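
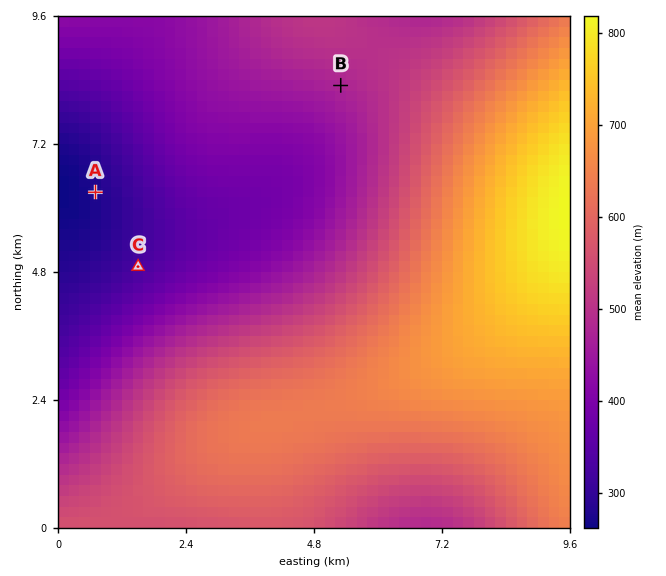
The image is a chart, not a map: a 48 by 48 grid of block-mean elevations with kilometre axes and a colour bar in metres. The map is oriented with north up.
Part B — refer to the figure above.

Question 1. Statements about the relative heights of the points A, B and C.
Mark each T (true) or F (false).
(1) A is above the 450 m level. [F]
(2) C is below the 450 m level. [T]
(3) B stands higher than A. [T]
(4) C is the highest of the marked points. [F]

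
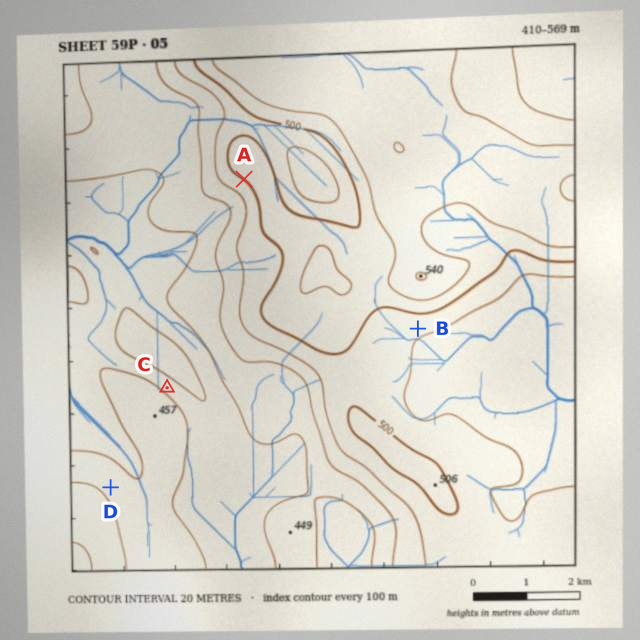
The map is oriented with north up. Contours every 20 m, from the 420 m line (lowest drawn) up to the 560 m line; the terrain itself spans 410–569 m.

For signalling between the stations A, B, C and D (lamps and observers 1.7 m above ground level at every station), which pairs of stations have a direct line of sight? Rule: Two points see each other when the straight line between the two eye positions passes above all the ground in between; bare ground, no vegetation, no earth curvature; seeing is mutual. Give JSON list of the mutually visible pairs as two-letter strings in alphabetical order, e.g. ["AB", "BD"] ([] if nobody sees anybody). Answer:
["AC", "AD"]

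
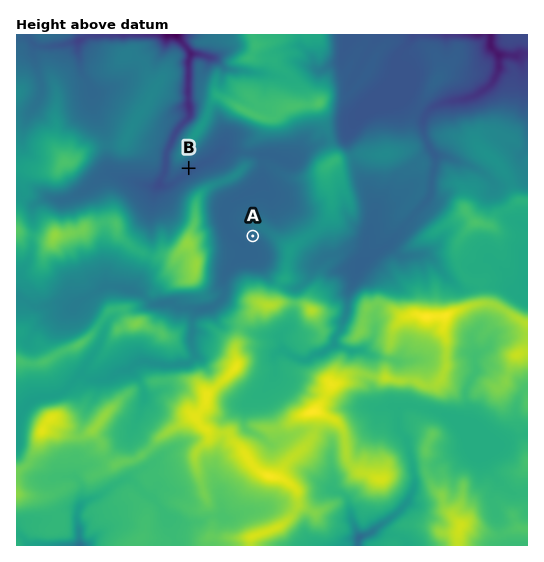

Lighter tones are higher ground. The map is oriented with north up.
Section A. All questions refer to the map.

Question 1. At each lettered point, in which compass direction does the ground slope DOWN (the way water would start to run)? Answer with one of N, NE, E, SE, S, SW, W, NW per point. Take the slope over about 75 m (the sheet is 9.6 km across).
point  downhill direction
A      SW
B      SE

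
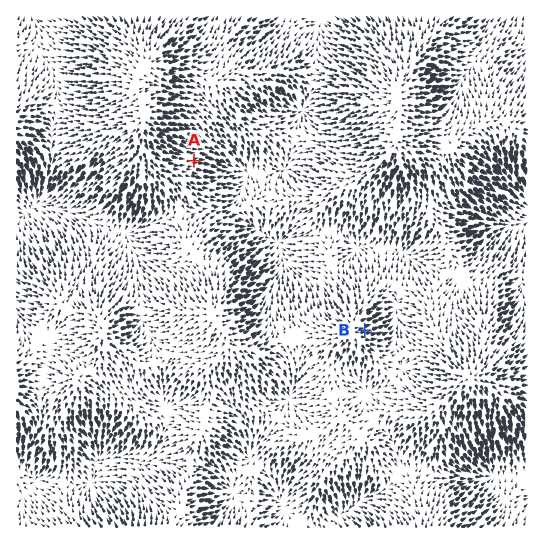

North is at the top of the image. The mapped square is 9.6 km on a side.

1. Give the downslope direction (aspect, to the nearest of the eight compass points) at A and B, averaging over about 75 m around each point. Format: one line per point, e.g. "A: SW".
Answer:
A: E
B: E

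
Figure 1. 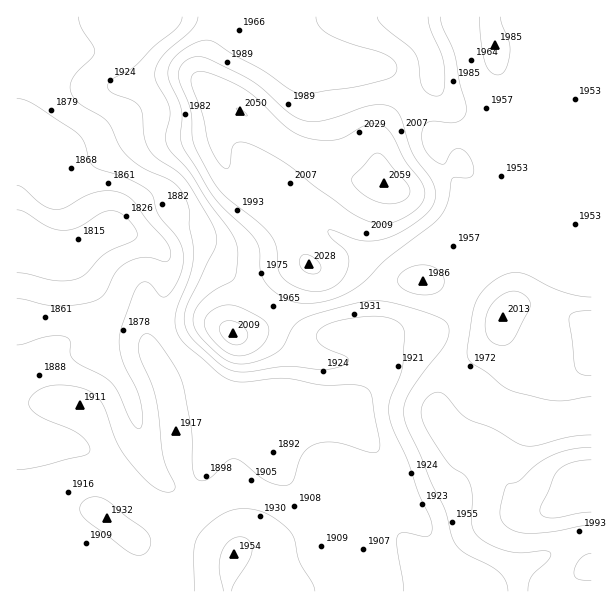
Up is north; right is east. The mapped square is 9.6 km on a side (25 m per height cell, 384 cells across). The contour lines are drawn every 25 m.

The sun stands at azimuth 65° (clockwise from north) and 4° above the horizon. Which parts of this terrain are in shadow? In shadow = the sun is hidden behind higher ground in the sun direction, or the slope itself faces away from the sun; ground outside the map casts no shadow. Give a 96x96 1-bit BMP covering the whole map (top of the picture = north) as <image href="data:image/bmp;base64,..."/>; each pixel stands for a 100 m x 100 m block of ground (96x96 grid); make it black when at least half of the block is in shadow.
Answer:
<image width="96" height="96" href="data:image/bmp;base64,Qk2+BAAAAAAAAD4AAAAoAAAAYAAAAGAAAAABAAEAAAAAAIAEAAATCwAAEwsAAAIAAAAAAAAA////AAAAAAAAAAAAAAAAAAAA8AAAAAAAAAAAAMAB4AAAAAAAAAAAAMAD4AAAAAAAAAAAAYAHwAAAAAAAAAAAAAAfAAAAAAAAAAAAAAB+AAAAAAAAAAAAAAH4AAAAAAAAAAAAAAPwAAAAAAAAAAAAAAfgAAAAAAAAAAAAAA/AAAAAAAAAAAAAAA/AAAAAAAAAAAAAAB/AAAAAAAAAAAAAAB+AAAAAAAAAAAAAAD+AAAAAAAAAAAAAAH8AAAAAAAAAAAAAAP8AAAAAAAAAAAAAAf4AAAAAAAAAAAAAAf4AAAAAAAAAAAAAA/4AAAAAAAAAAAAAA/wAAAAAAAAAAAAAB/wAAAAAAAAAAAAAD/wAAAAAAAGAAAAAH/wAAAAAAAOAAAAAP/gAAAAAAAeAAAAAf/gAAAAAAAeAAAAAf/gAAAAAAAeAAAAAf/AAAAAAAA+AAAAAf/AAAAAAAA+AAAAAf/AAAAAAAA+AAAAAP+AAAAAAAB+AAAAAP+AAAAAAAB+AAAAAP8AAAAAAAB8AAAAAGAAAAAAAAD8AAAAAAAAAAAAAAD8HgAGAAAAAAAAAAH4/+AOAAAAAAAAAAH///AAAAAAAAAAAAH///AAAAAAAAAAAAP///AAAAAAAAAAAAPv/+AAAAAAAAAAAAHP/+AAAAAAAAAAAADP/8AAAAAD4AAAAAAH/4AAAAAD8AAAAAAH/wAAAAAD8AAAAAAH/gAAAAAB+AAAAAAH/AAAAAAA+AAAAAAD+AAAAAAAcAAAAAAD8AAAAA8AMAAAAAAD8ABAAAcAAAAAAAAD8Af8AAAAAAAAAAAD8A/8AAAAAAAAAAAD+A/8AAAAAAAAAAAD+B/4AAAAAAAAAAAH+B/wAAAAAAAAAPh/+D/gAAAAAAAAA//////gAAAAAAAAB//////gAAAAAAAAD//////gAAAAAAAAD//////AAAAAAAAAB//////AAAAAAAAA5/////+AAAAAAAAD4/////8AAAAAAAAD4/////4AAAAAAAAD4f////wAPAAAAAAD4f////AA+AAAAAABwP///+AD+AAAAAAAgP///8AH4AAAAAAAAP///4AfwAAAAAAAAH///4A/gAAAAAAAAH///wB/AAAAAAAAAP///wD8AAAAAAAAAf///gHwAAAAAAAAAf///gPgAAAAAAAAA////gOAAAAAAAAAA////AcAAAAAAAAAAf///AQAAAAAAAAAAf///AAAAAAAAAAAAH///AAAAAAAAAAAAD///AAAAAAAAAAAAB///AAAAAAAAAAAAAf//AAAAAAAAAAAAAP//AAAAAAAAAAAAAH//AAAAAAAAAAAAAD/+AAAAAAAAAAAAAB/8AAAAAAAAAAAAAA/4AAAAAHAAAAAAAAf4AAAAAPAAAAAAAAPwAAAAAPAAAAAAAADgAAAAAfAAAAAAAAAAAAAAA+AAAAAAAAAAAAAAA+AAAAAAAAAAAAAAB8AAAAAAAAAAAAAAA4AAAAAAAAAAAAAAAAAAAAAAAAAQAAAAAAAAAAAAAAAcAAAAAAAAAAA="/>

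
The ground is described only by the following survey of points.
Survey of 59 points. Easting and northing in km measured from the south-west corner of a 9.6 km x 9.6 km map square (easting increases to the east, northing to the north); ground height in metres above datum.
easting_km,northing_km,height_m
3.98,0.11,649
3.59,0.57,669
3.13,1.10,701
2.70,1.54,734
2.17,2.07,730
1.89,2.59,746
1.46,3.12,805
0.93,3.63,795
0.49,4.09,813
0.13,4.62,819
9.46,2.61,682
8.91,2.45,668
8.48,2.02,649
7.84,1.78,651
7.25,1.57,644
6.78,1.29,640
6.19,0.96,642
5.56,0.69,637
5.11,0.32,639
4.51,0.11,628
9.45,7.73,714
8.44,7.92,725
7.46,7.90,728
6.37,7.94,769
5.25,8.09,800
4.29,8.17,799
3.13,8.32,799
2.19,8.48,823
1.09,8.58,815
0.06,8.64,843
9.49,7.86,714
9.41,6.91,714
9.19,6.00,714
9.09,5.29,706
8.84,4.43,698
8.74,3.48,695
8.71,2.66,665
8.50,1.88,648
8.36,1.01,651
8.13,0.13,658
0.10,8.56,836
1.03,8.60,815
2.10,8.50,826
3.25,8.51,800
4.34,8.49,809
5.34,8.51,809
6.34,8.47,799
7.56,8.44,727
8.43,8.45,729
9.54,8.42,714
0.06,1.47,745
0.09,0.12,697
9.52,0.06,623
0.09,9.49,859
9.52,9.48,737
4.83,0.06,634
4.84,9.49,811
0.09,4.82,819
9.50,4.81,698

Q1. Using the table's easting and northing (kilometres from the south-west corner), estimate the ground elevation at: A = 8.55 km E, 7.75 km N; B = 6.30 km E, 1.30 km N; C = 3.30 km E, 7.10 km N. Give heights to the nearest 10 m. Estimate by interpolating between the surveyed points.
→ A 720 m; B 640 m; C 790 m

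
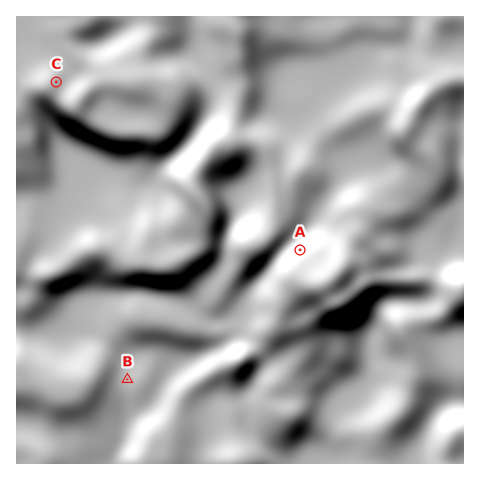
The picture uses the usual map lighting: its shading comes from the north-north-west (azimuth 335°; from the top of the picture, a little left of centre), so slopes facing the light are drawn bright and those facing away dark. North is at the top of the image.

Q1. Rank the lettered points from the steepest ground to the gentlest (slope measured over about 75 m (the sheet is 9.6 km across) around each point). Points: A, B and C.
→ A C B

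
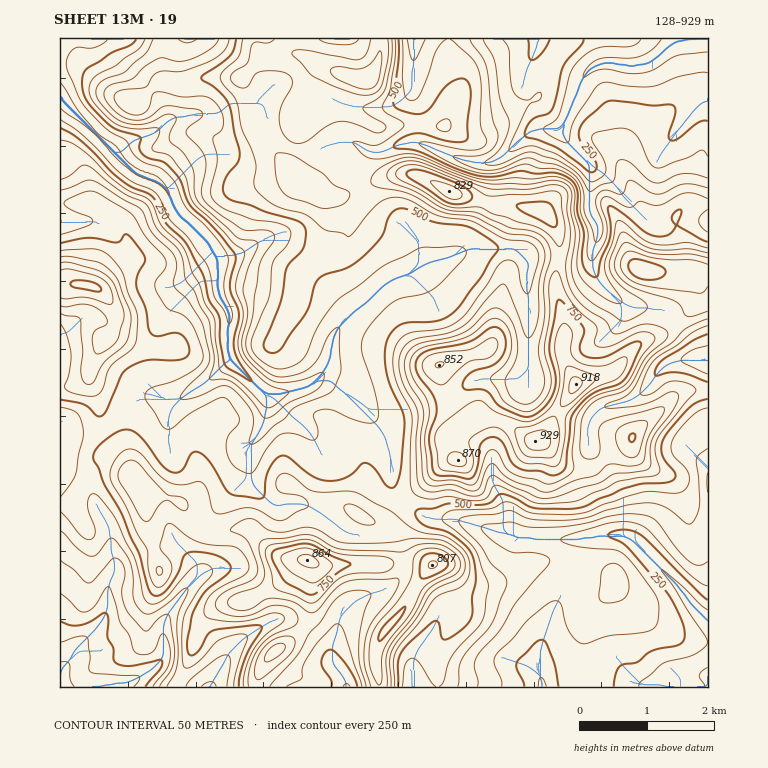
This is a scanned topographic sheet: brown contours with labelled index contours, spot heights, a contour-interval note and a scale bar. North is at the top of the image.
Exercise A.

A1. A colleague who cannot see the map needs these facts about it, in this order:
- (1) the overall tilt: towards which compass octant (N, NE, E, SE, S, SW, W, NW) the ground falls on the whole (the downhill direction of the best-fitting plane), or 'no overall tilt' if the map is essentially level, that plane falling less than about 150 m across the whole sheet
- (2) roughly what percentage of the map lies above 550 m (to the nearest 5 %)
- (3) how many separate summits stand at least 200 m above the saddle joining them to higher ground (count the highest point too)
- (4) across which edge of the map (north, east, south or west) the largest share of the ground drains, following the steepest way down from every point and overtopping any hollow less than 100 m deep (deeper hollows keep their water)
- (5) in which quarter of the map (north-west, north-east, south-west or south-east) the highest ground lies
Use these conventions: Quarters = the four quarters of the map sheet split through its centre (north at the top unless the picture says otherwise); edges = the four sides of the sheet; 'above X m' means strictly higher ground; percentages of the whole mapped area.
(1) No overall tilt - high and low ground are spread across the sheet.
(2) Ground above 550 m makes up about 35 % of the sheet.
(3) There are 3 summits with 200 m or more of prominence.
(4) The largest share of the runoff leaves by the western edge.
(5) The highest ground is in the south-east quarter.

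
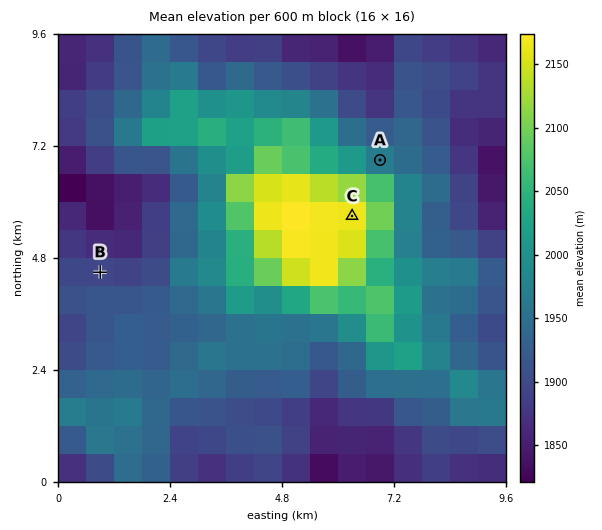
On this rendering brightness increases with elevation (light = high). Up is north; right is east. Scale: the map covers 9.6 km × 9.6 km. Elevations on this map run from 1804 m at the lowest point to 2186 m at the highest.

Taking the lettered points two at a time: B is lower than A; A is lower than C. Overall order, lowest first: B A C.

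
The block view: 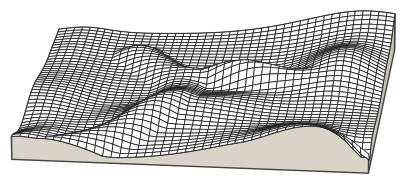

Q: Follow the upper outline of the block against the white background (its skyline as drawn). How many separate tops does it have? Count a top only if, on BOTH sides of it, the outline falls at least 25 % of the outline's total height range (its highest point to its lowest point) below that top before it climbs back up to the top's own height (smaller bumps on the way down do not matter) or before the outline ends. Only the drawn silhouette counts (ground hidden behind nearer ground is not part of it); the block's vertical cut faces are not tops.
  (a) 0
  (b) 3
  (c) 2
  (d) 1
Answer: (a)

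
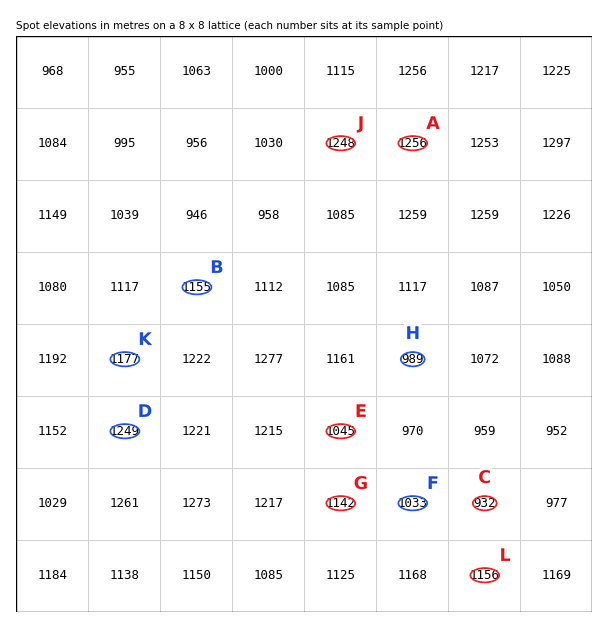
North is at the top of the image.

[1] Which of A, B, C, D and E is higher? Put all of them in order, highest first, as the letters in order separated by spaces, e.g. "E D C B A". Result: A D B E C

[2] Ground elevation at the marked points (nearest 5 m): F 1035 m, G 1140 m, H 990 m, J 1250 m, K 1175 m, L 1155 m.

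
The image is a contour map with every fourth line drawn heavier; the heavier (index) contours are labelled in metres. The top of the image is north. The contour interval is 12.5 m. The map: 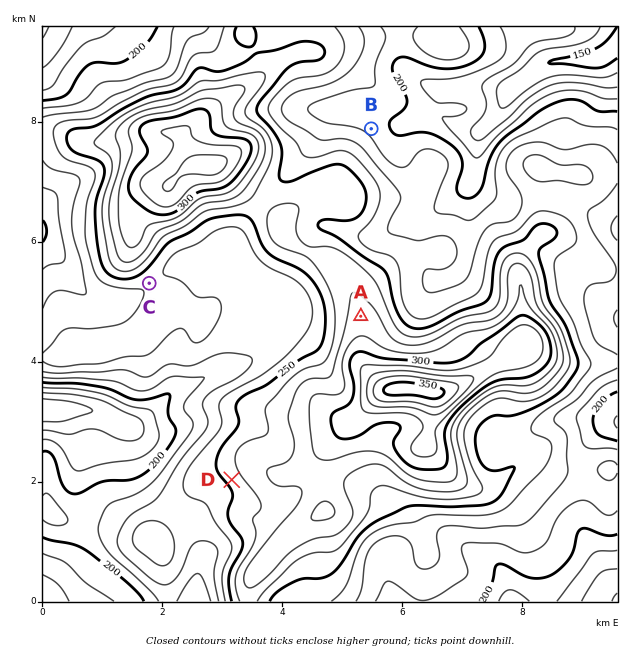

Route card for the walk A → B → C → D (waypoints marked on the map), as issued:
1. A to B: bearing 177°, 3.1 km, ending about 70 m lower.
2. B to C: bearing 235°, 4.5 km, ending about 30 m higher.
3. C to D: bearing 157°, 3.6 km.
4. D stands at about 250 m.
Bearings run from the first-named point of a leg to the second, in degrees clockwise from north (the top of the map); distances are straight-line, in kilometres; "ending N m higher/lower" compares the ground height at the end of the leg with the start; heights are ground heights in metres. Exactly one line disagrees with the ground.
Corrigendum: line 1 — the bearing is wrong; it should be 003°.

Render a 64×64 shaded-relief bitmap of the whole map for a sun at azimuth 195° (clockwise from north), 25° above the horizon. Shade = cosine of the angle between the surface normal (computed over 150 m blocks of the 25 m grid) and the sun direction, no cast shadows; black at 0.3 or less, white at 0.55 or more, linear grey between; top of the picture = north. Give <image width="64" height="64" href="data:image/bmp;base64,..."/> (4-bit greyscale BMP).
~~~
<image width="64" height="64" href="data:image/bmp;base64,Qk12CAAAAAAAAHYAAAAoAAAAQAAAAEAAAAABAAQAAAAAAAAIAAATCwAAEwsAABAAAAAAAAAAAAAAABEREQAiIiIAMzMzAERERABVVVUAZmZmAHd3dwCIiIgAmZmZAKqqqgC7u7sAzMzMAN3d3QDu7u4A////AJmZmZmZqqmYiZqqmZmZmYmYiHiJmZiIiIiJmZmIiIiImZmZmZqrqpiJmpmZmZmYiIiHeImZmIiIiImZmYiIiIiZmZmZq7uqmImZiImamZiIiHd3iZmYiIh3iZmZmIiIiZmZmZq7u6mYiIh3d5mZmYmId3eIiIiId3eJmZmYiIiZmZmZqru6mIiIh3ZmeJmZmZiHeIiIiHd3d4mpmIiIiZmqqZmqqpmId4mId2ZniaqqmYiIiIiHd3eJmpmYiIiJqqqqmZmYiId3iZmZh2Z5mqqpmZmZmId3iZqqmYiHd4mqqqmYiHd3dmeJmqqYdmeJqpmaqqqph4maqqmZiId4maqZiIh3dmZWZ4iZqZh2ZniZmZmru6mZmruqqZiIiIiZmYh3d3d2VVZ4iJmYh3d2Z4iHeJqqqaq7u7qpmIiIiZmZdmZnd2ZVZ3iIiId3iHd3d3ZniJmqvMzLu6mYiIiZmZlmVWZmZlZniImIiIiZiHdmZmd4iazNzMupmYiIiJmZmGZVZmZVVWd4iJiJmZmYh3Zmd4iavMzLqYd4iIiIiZmYZmZmVVVVZneIiZmZmIiIh3eIiavMu7qGVmeIiIiIiIhmZmZVVVVmZ3eImZiHd4iIiJmavMu6mGVVZ4iIiHd4h2ZmZmZmZmZmZ3iIh3ZniJmZmau7u6qGVFZmd4iHdmZmVVZ3ZmZmZmZmZ3d2ZmeIiZmqqrqZmHVFZ3dmd3d2VUREVndmVVZ3ZmZmZmZmeIiImaqZmHd3ZFZ3d3ZmZ3ZVQzNWZmVVZ4h3ZmZmZneIiIiZmZiHd3dmZ3iId2ZWZmVENEVVVWeImZiHd3d3eIiIiIiJmZiIiIiIiIiId2ZmZmZVVmZnmrqZmZmIiIiIiIiId3mru7u7qqqZiJmZh3d3d4iIiavMy6iIiIiIiHd3iHdmeb3d3dy7y7qZq7uqmZiIzMzMzdzLqYd3dmZmZnd3ZVZ5vN3cuqrMzLvMy7upmZnu7u7dy7upiHZlVFVWZnZVV4mYiZh2Z5vN3dzLuqmZqv/+7dy6qqqql2VVRFVWVVV4mGUzMiESV6vd3LuqmZqq3d3dy7qpmquph3ZlVVVURXmYUhAAABE0aKu7uqmYiZqqu7u7qqmZqqqpmIdmVVRWeIZCEQASM0RWiZmZmHZ3eHiJmZmZmZmZmaqZiHdmVVZ3ZUMyIjRVZmZ4iYh1VVZmd3d3d4iIiIiImZiIh3ZmZ3dlVUMzNFZmZmd4dlNEVmV3ZmZWZ3iIiIiIiIiHd3d4h2ZlVDMzRVVUVWZUIkVmZndmZVVmd4iIiIiId3d3d3iHdmZUMzMzMzM0RDESRWZmd2ZmZmZ3iIiHd3d3d3d3iIh2ZVRERDMyM0RDIRNGZ3d3dmZnd3d4iHd3d3d3d4iJmHdlVFVVVDM0VlUyJFZ3iHdmZ4iIh3d3d3d3d3eIiZmYdmVVZmZlRFZ3dkRFZ3iIdmZ4mqqYd3d3d3d3eIiZqph2ZVZnd3ZmZ4iHVVZ3iIhmZomry6l2Znd3d3iImaqqmHZVZnd3d3d4iIZVZneIiGZniavMuod3d3d3eJmquqmHZVVWd3iHd3iIZUVneIiHZniZqru6mHd3d3eJqru6mHZERFZneIh3iHZURXeIiHdniZmaqqqZiIh3d4mruph2VDNEVmd4h3d3dURXiIiHZneJmZmpmZmpmId4maqph2VERFVWZ3d3d3dkRXiZiHZVeJmZmpmImrupiImaqYd2VVVndmZndmZmdlRFeIh3ZVaJmIiamHiszKqZqqqYh3ZmeImId3ZmZmZmVVVmZmZmZ5mIiJmIib3cuqu7qYd3eIiZmYiHd2ZlZmZVZlVFVmeImIiImIiavMu7vMuph2Z4mZmYiIiHd2ZWZmZ3ZVVniIiYh3iIiau6qrzdy6h2ZmeIiHd3d3iHdlZmd4h3d3iZmJmHd3eJqpmZrN3LmHZmZ3d3ZmZmd3d3ZmeImYiImZmImZiHd3iId3iszLqZh2ZmZmZlVVZnd4d3d4mZmZmZiIiZqpmId2ZmeJqqqpmHdmVVZlVEVWd3eHd4iZmYiId3d5mru6mHZmZniIeJmYh2ZVVVVERWZ3d3dneIiHdmZmZnmau7uod3d2ZlVVd4d3ZmVURERVZ3ZmVVZmZmZVVVZmaZqpmZmIiIdlVDNFZVZmZVRERVZmZlVEVVVVVEVVVWZoiHdniJmZiHZUQyIzRFVVVERVZmZVREVWVEREVWZlVWd2VEVWd3ZmZmZUIRI0RFVVVVZndlVVZ3dkNEVWZmVVVUMzNEREMzNFZmVDM0RVVmZmZniHZmd4mHVERVZmZVVTMjNEQyIREjRFZnZlZmZ3d3d4iIh3d3iIdlRVVVZVVVMzRVVUMiIiIzRWiIiIiImYiIiIh3d3dmZmZURERERERFVmZlQzIiIzM0V4iZmaqqmZmIdmZnd2Zmd2VEQzMzRGZ3dmVEQyI0RDM0V4maqqqpmIdmZniIiIiJhlQzIiM0Z3d2ZVVURFVVQzRFaJmqqqmYd2Z4mquqqqqoZUMyM0VmZmZVZmZWZ2VFVVVmiZmZmYh3d5q7u7uqqqmHZVVVVWZmZmZmZmd3ZVZ3dmZ3iIiIiIiJmru6qZmJmZmZmIh2d2ZmZnd3d4dlZ4iHZmZ3d3d3eImaqZiHd3eIqru6qYd3d2Znd3d3h2ZniIdmZmZmZmd3eIiId2Zmd3iaqqqpmHd3Zmd3d3eHZmeIh2ZmZmZmZmd3eHdmZmZneImZmZmY"/>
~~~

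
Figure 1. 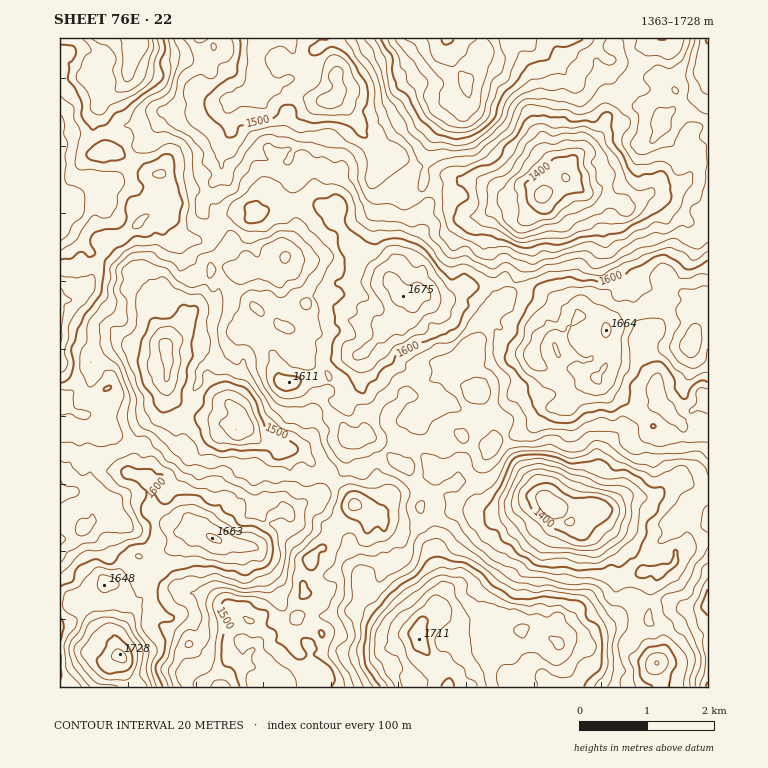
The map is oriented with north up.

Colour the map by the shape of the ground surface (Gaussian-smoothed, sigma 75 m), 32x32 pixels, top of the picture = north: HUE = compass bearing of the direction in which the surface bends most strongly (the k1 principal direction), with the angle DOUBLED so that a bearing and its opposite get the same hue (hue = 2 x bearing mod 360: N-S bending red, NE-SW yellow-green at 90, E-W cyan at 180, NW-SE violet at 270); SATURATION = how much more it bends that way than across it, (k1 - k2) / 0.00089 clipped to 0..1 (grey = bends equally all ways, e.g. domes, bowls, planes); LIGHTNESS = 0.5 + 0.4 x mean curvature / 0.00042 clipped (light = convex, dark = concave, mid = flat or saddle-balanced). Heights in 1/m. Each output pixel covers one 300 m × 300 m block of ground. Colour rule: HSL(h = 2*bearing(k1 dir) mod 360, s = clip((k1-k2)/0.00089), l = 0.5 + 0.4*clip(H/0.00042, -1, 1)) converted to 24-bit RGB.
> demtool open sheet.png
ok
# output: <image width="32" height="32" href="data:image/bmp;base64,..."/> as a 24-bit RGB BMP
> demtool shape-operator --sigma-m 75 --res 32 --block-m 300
<image width="32" height="32" href="data:image/bmp;base64,Qk02DAAAAAAAADYAAAAoAAAAIAAAACAAAAABABgAAAAAAAAMAAATCwAAEwsAAAAAAAAAAAAA/xVpwnuKw9yRVf9KkNUZKg0cUR4vGsRA3ZF4cR5/VlAgfJQtVosvOwslmEN0sGOakOOurWR4YM1qqNSuwHyvai5IdYk/jTNKuIEzmr2DvsxyMMKWJbqNIQhmPx2QyVV66rjUyuvv3djz2vLZyCbzJFWcLzKuf+JpJENgtz+ojDycjM2IMhmua4LsQTnv68rJTj6tz9VxXPSYnm1TkkdozD68tHFlTyqS3uXHSXioz/G+IzWBmBgNCyQoSWcfHDc8IeWA4amnxu3B4OJ+lBCA7gtVFoJdt9+QGBlibDWNn1mk0tB4JVdTLmMfHS1H6N22mmHY7/XWh1YukZIuRYJnbkOLyqLSRHrYtdvDjqbZ5cHIVQ2QkV7mTQ7/O1+oGM6nFrUnFP8o29hC/yI2ViaAt6TpqcftW75VKgkuTy4fk8A+k9rEYDXrTzDlR+HWNdy9zJvS4pqz8arRedXcYkDLcsHkkcPnmX/bs6vfy25+TLeRwzDlbjiOaiGSbIrFqVrP7t3mwxdDn8AKR7snwbNqR14irVMLWQAGMQQJJaAPKv8kEJY1QSUuKk5G5M9YCGVEebBsiWio8trQvGOBP6yMZM+lO2CCW5K5hrPL6Zjo223FTySCo4fLJ2bxZ1/VYz3Uv2pNncLk4dT3zCaYtFJItyRwiV1CmiF+g77VpNrNi+eQComvDynIRDTaxevDP6zLFXdJfUo/zOCG46zitNHdVkWcPYpTPqN/mE8+VIFF7yyStj2Sh2opIUUVKkFhXK1uVrpmuNGCeBxU7a/qx1LczFaovk3DmInRldTp2OPy0PDncBVcBi0dLo5EZNxWwlnDWjaSR4QxvvZrTqImr44+bDdJaMNcLVVfUbl2UWHBfyGT52u85WrDwohhDDcmOowtMMwAP1EYf7g0PBoKugsIun3OoKvfz/v8e737xLPr/wOS3EygJ5PYELCPaNRrJ1VXkShZOsIoz91+rLRvbUlBhLJTmaNWQ3luMYotKg4JJ1MhezE1yDpF5Y+oV0bKL5hW4au6Llh8q3kyZxWGqffETJnU0OzZxF9RgEMoUUgW3Tqs1eDsxDSzA/FHSRBZZB4aLypz6emYXrktoYYscUYra9wSMYtHOZYyLwQXl4geIDYVLCYRq9RqaZ+63JXBTGvJongjj0BBaiQqILQiouA6H5VDds9UozOGnqjRTizFar+0xGaX4ILh8WeOKgkmW9ohDSYetPtsv23IyFh9n1Vf8utSGzoTKgsJNQ8UzZASUS8NAYAgc5gPNokRgr1Cfz43vLV/Pnu2h4/l1uv1sNvhfuLhQzx9rW2vtjtBkj6SUs2luEOGgDc30AA6eZ7hTELIU27cgP6WLCRJzWtP3zeP9OSkZh9mJg0kTUsvaNQxesHhvjTESqc7fNtQFCcOc2gxU7BKk5NIFJYQXrczndFnbTFMdqQxKbeQcmrX2HXfZyQXTyELghhD1HV2zb+CMKyVVe6zuxNCuTl+J83GrFbO+9DQlwCFL0i1W57fx+3PEzligWvPqcXiwV9oTGbFKbCDdZjTfnvNvd7THeKlj7pchjKL09VyOlolHSgLMwABvhoAaqg5G5SHiNSKsb3htMHmcQ93zaBLN9VicyVvN7Vx4WK23nH/7bPzMKSUmc9YLjuQKbVvpVq92evyXErwrp7fszd3fXpF6tpBT60wKWRfhC6R8ZhFc5M/NRFGPBtW4rh1dttdI054q8xllbkcgnYUGV6H37LW3lSfRuTmN5XnpBdoVXM522a34tjz3IrdW0NyM9WBKvmfrzspmDgVLspgGJsRNFLf7/TXg9niJzeRLAdb/tfKgiQ6JRAkJDph7uvDyPDgHo/ERLK432t8s7t3MXlhIXAko+Sr1C1FIhEcmTFoyGqgmq89dJs53z+e47/WXNibRYNYIQs38tCfQTgOev/BCStB8f7NnTVySy5UBggt58Wk/EvmZH7iAXb4z/zYfHbg8SHudhdi3NBYrcNjQIqPQr6CXn8mqiphcirqLyubojcxn/KXN3rla63K6sHQ0pSlTTuVFQwn5KU76N14R5c1HIqJje8SkRgpPHxmBwosp8BeuUJ8xHNjJZh4oOZygTdvU0CHZmTY5Nvw5pnDoEA9a3ctX2AuCaAIChAvb4HTkpro+frRGA8lu75JjZkv6OaMLRONYRP/1dbt5fbVsUKiPo5VbSUsgcRUkid3D0NCO7p4Y02u2LrLg8qkPaA0eTNDfz1/b5M9lo4x1H6F4ovMhnzEb2K8mseTAzxhONN1Mlh2+cS2MSjObbWjlGzK58+tFRQ4HlNAiMBX+ePS3VN5k45GQM67Z5e/gxvMao/ZGj84Vo0/kKhY4LOibkDQiU7GPJGrd7W0eZizpUdj11hM0ImKaMfHj429J1+VK4NpNXN6w65rxXmihFO1dN+lzWq8vkbvPk3OScuB37pProLW9dHiKc6dcSd4PEZioRk8M8lTJuWuPuS8ltStQS7IhlfLzFrSsY1beTJCxD6Bq+fCsrbdss7irC3ypIrVQDy0Ia+7e7TQjbvLrcvkp4HbwDOVfEiBt4lDYsLJzLDYsWGK5peL4zcfDxAkbypDMrhCiOGFNn9bY4UlPFMRe5MyKC1LjIxBvVxvQqjEfcHU3cmeesBvVuG4Px/Pnqvdj0v0aL/lN3/Aso26ycBbGjJc3YHXoV3n3eDuMdrUuzvK0Fx+2CRS/5SsVh+PMoyJkta0znWmSKy+tEOltL4rKUAVJyIXgIo0UZYyhuiOFaW41OXLq+C9oDRcHX10rS1APNl+V3/mZEHPQoOs4pq1Vy6yNYZvka9e0c9wyF5sGzZUKn1JoNKXunbh/6P0cZbVZ9ZxL8Xd20LKjRiE3rSgX0zJHpu7dKOsYt13VeNhLml/mMM6rDAZ0JwzJHVPTngwhuhGGikKY4kvkTFPi5Qzv0VALYiRunWYq55L1igiZz0dLWxex9QvSCBQvdmOqFjS8eLOF1NxIy2opJXx593up4nZNTnUboTO2O3RVdaSIj57lHhLtEg+371tcSJWU7wibH4baKMzBkkxdzgtdq2N0Tc1aF8UJTQJo3MymUFg0Jadx2ZGKJ0sK5mYvJMwllstwvh/WDajHIGKJStv1Zl3vsGkPzSdYMZyr9Jv055bGAsroE9Ms5BC1s5VPl+kyYRVXD0jc6MXIxAbDY4eRREPnWwR4SRTeMclHk4iUJgunkJV5JGWyTpEMpQsDdytzc/v6s62SnR/LleDJEKLx8t1r3dAaztyj9aAw3RZ1n1nGDJqR1yV4EEz12YZaTcYhWwYkMJbYbZxNXyQIEwqGhdHqMyIdyJT8dB+KmJpXtRbHj1aXapz56vf0trwKcrCI2dG8dnLqIDUPzKWGz1jy4yNrKnZd8PklnO4ia9jy2evoRaLPBYhq4Yr4jIbuXU5fNxNOqQ5jKFSUSlmizhDCTYjclAcWHHO9NvXXq/QNMGXJjB5ilBG8e0lXpoSnKA6LK2Hi8MihzAonVWZJVqVPtSFxXFmkJNBR3a91Z/WhBZriydnpU62s16az1dw573D1+K2SMewRaXGPhRov16KPUWaANeTJ8l6tFhM89PQNlicJT9ZLWR16dS3111wdq0QHCoJR4kVS7BKSoA0NFwpT3M1j3Q43s1wGEgKMiMOkB1tyTSsmkM+aFWn1OzptLXX8enalXXGShxOPyJbXWinqtexKJK6JqCXPNirr+CK6Rb1k0uvYjmqjN9z5y7X+NPVZaXTMu6MGBEq0WUwKn5BPJlsQnElwUse2pFNBkBmUCgxWSxN5sizL9Crs8FguoNr8OC4uS6IbTDMLl3EZpi9suG/UzyjM9aENTOAxcxUMRZI0IiFMXzC4bWmPSSB/OnPYdZ/vjrVGkDGnIXTd9l5ESOBy4DLRYfL7MCSGAkqdi09N5aM2t9zjVFawcBPLuE20oJjvIjIeEG/Sk6kYLWZoK5adUebkc6gB4e1qMLdRQDc3q+gcXsrmFABGkcT+P2r1fbiEGjlNS7AmDix9PPXBBxJcMhzhCmI6qm2dwD2TojKej+BssNeXb6gutWtoMWVX7iScajHsiS+lLnHnT2MtqxYJqtcfr5eMoCJdno0EA0m+ZF6"/>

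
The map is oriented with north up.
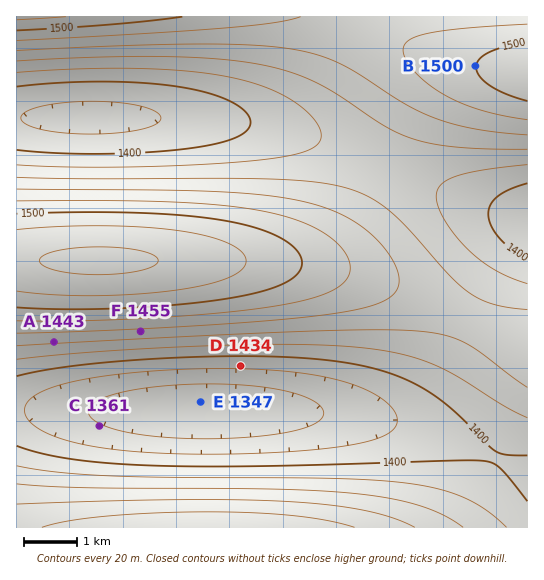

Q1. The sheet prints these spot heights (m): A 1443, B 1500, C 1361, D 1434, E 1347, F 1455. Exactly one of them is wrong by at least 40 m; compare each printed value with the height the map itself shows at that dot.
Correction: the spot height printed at D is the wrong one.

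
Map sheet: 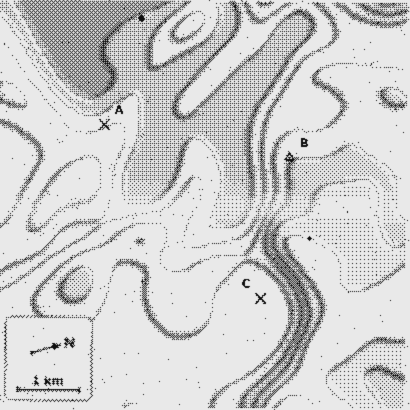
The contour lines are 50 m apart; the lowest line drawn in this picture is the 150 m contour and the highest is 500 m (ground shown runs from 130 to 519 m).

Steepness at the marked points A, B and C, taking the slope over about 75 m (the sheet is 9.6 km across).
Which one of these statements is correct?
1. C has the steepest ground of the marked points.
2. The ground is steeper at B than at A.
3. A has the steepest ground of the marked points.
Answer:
3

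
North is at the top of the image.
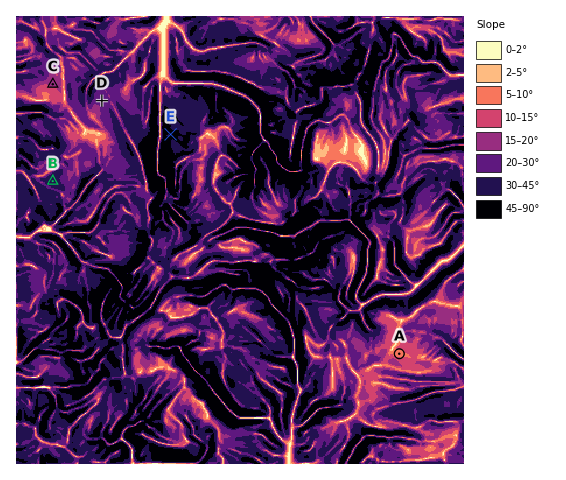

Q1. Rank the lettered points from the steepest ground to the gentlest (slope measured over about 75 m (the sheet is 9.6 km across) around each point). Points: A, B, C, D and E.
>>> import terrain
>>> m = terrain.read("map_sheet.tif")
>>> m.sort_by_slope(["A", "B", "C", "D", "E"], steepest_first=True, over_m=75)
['E', 'B', 'D', 'C', 'A']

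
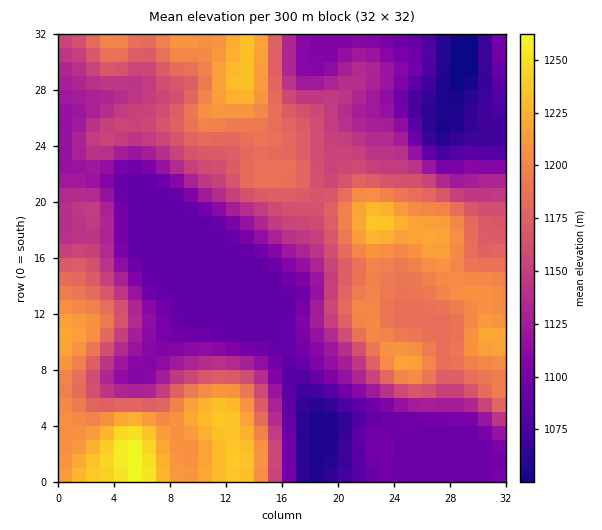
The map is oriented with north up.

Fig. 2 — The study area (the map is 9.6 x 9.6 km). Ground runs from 1050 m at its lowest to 1265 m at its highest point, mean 1145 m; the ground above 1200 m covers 17.3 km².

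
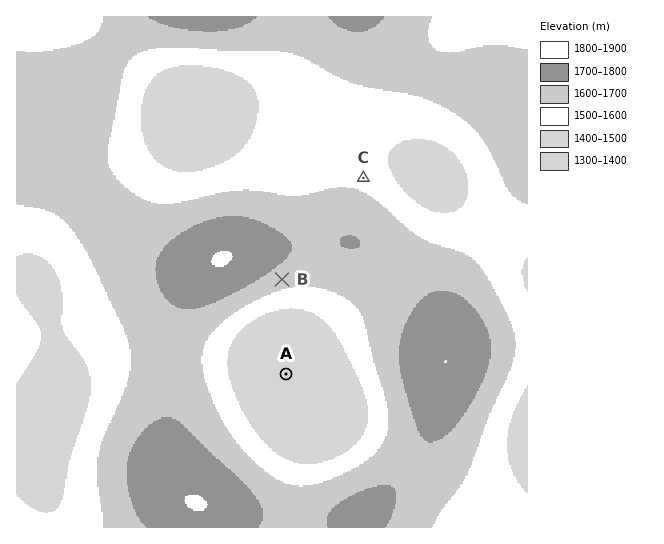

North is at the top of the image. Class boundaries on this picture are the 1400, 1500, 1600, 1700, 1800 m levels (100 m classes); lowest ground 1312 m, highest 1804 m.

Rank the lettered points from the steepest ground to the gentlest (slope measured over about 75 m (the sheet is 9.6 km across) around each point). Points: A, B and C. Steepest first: B C A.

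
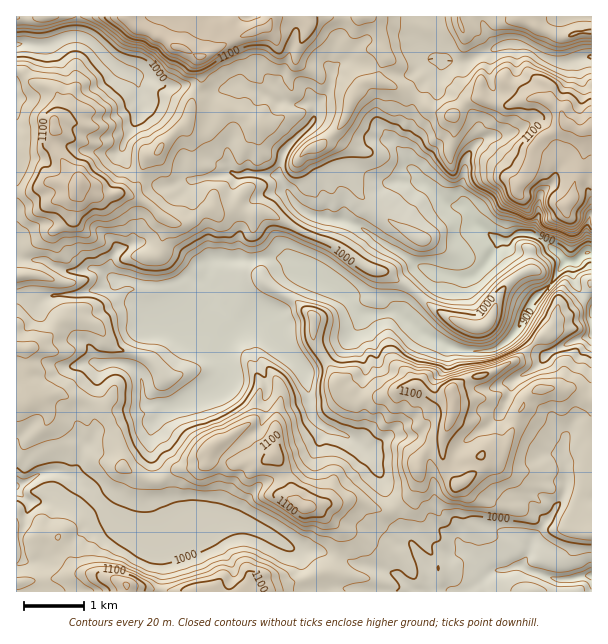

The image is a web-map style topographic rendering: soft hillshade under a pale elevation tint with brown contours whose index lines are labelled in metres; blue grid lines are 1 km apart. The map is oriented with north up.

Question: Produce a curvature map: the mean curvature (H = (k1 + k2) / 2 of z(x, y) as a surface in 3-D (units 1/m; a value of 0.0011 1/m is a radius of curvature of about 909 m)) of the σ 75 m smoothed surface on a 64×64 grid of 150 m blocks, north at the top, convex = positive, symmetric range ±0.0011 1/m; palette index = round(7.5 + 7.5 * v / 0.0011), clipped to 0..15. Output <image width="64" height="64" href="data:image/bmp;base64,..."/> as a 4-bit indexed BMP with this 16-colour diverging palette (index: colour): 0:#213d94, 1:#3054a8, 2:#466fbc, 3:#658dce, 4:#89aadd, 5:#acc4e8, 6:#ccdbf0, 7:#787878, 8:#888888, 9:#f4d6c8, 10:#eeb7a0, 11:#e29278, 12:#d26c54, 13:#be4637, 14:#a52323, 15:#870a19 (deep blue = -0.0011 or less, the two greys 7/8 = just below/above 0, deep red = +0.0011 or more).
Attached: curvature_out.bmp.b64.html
<image width="64" height="64" href="data:image/bmp;base64,Qk12CAAAAAAAAHYAAAAoAAAAQAAAAEAAAAABAAQAAAAAAAAIAAATCwAAEwsAABAAAAAAAAAAlD0hAKhUMAC8b0YAzo1lAN2qiQDoxKwA8NvMAHh4eACIiIgAyNb0AKC37gB4kuIAVGzSADdGvgAjI6UAGQqHAId3dlRFauzLvO7bp5mKmHZmZmZmeIZ2Z2d3eImsuYnIqYiIicze/JZWeJq4aqqYiJmImZmYZ5eJiIZoiYdCESFnd3iazLt0NERVV7hszLh2ipmHdmZ5hpmId3VVRFiphGZmd3d3ZkNFZlVWdpyXZVVod2Znd4l2mHh3iIZZqpmoZ4d4d3ZlVnd3dmVWiXVVZlVneIiIh2iHZ3eIiXeHZmZomJhohmZ3d3d3dmZmVmZlVmeIiHh2eIhmeIiIdWVniGipmXd2d3d3d3d3d3ZmZUVneJh3d3Z4h2aId2ZVaru7ZqiKl3d3d3d3d3d3d2VEWIeod3d3ZnhoZnZURXlnuoiGqHd3d3d3d3d3d3d2VFaNy6dmeJl4l3hVRXiauWSJiKR3d3d3d3d3d3d3ZmV3is7bqpiJmHiXdlaaqqqXlUmIVoh3h3d3d2ZmZVVmdozdy5mamphmeZhXu6h3d3d3V5cqqYh3d2Z4iYd2h2Z4Vpmqh4h4hlVpmTjtlmZnd4plmFRoh2Z2iJqqqIm4Z2qEV5dmind2VWnJOLq5eIiIiGWYqVRWZ3ibuoeamrqKmah5hlaKl3ZVe9hJh4mal4iJdpiZmHh3mIqnVYmJqoiZmayFVomXZmaLx2p3iZmWZnhmiIh4iIeHeZdFdoq6hnd4zHZmeHZVZpuoemaJmKdmZ2eIeXd4hmeKlkZmeb3JZne7ZnZ3ZVZWiHiLZWmYqGd3Z4homHd3d4qVVmeIm9y3Vst2dlRFZnVVZouGVniad3dmiHaJiHh3moVWd4dnic2VzIZkRWdmiFeXa8iGVnqHdmZ4l2mHeHiZdXdmZlVWi7arlzSJmodpdndY2Wh0aph1h2iZiHd3iZhlZ2ZmZURolXqGJqqqiXmHd2fKdnZKuGWHaIiZiZmIqoVnZmZmVEe2fJYlm6iJqZd4iNl5mVi5iJiIeJmZiGe7hWqoZmd2Rbh9pSa8mHiL28t8+VVGVazcupd4h3iIZqyUWsqXd3dUp66EJc2oaHeb21j9zKUhSbqpl4iHZWdleFNqqaqYd1eoylQkvKt3Zoy9tFrv/7UzV5iHeGVVVERDR6uHiId3apqVREi3aHhqylZjNlWO/7UmuXiaiaqoV5rMuodmZ3d5mFVUfaVFaHylNEMwAABu5yJqlpuph3Z6ynZndmd3d3d2ZlbNdUV2i4RVUxI0MAO9qCFjd5iGVoq2RWZnd3d3d3d3V9t1VWaKdWVDat7YAE39p2CXZ5iJq5VWd3d3d4d3d3ZFzJdmZnllVUjf/vxgCNyr06ZXmZmZl2d3d3d4h3d3dkfvyGZmZ2VVn/2Y3oMErbqghmeaqql2d3d3d4h3iHZlbOynZnd2Zmr9l1W/hgCO2qJ2ZVVomXd3d3d4h3eIZnm6ZEVniHZWrYRERq+WQC76aFVVVlREV4h3d4iHeHd5y4VVZmZWZnvXRGVVftdhBfhMqazcy5ZVVUVVZ3eHd5ymVmd3VGmau3RXdlVZ7JmQmX/MymRFZkVWeIdWd4iIm3Znd2VHvd2mRWZ3ZVWN7/YXfGVTR3VWWrvMynVWdmZnZndmRY3bu5Q0V4iHVVetySEZZlWZhnhWq7u5dVRVVVVWZURp3JdkI3d4iIlmZYtiFiB4iYZnmmNFaJd3ZWdoqFRFes3JhTJIzah3iYVI7SAYUGaLpnqmR3ZniJh2mWnZQ2vuypdTR5u8uGeIVFMQA0ygVWiaykR4d3ibupe6Z7hp3qdmVDWaqZiYd3VXcgCsv9FZhWioR5h2asqZmKl4qb22MjQ1eamIh3d4ZlZEtn//4Ei6iJl5l2aLh3eKqIiauVJHeGiZmHiIdmZlSYn2Dd2gV4qZqpqamqhmd3qXmGeGNZmJeJiIiIhmZTMn3/YevMRql3i6ma64ZWd3eqeLl2Q4mIh4iHeIdlZjR2bPxQeJpUi7iLy7d3d1Z2ZniGmpdGh3d3iHZmdlVoON28y5ZGmWVZl4vIdVV3aIZ3ZUQzQzqVVneHZ3dlZY81urqKqXaJdldnqadVVYmJZomIWHmoPfdUVneJl1VVzyOql3mYh3h2VnqVVVRFrMplh3hpmbkY/bhmeaqmVWfeMpmIeZh3d3ZoqWVniEWqvHaHd2iYlzGf/ZiIiGVVmJ1zV4eLuHZndle5mHd4ZIicqJiIZomZgxerqGZmRXeJipZUREe7h3mFZryHirqEVmiqp4h2iqmYQli7dmVXiHialndlQ2iKqaV4zIiIh4ZFZoqnaIeJmKqVNp2WVYh3iL2lRXdmRGunlYeaiau5ZmVmebdomIeHiJdGfLZWmIiprKVom4hli5WkZWiJmZh3Zmd5uGiHd3ZWdUZ6uWeImKZnibuZq6u5poSHiZlmdndnh2aYZnd2d2qVdnmpeJqYhWd4yFd5maeXdru6eahmZ2dkMkd2ZneGeVWXaJqrqYd2aHjnioeM2HacuZhpqXZmZUZnhkRmeHZneKdoiIhmZ3ZoZtasacyEVZ2nZnuXVVVTN3fdg0VmVmm3dmd2aImGd2ZUhotrlCJFd3VVipZEVTJKu9/6dUNIl7VXd3iJuXZ3dnVFV2dBJDMiM0VodTRmRpz9qKzKZVq1qGd4d4mXZndlqGQ0MiSJdDM0Q0RDNXu87Jd2eJvMq6WbdmeGaYZnd2bLl1Mjes7suIl1MzNYnvuYZ3d3iau7dnuWVod5h3iHaNmIqIrbmKze3//cze/tlmZ3d3eHRpuGeqmYq6l3eIZauGeb3KdlVV"/>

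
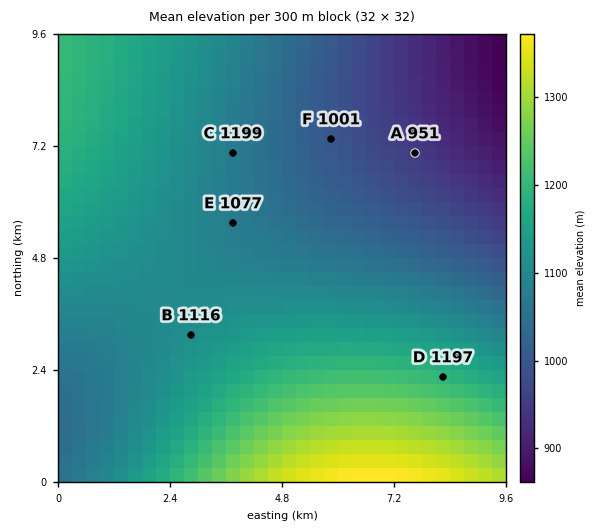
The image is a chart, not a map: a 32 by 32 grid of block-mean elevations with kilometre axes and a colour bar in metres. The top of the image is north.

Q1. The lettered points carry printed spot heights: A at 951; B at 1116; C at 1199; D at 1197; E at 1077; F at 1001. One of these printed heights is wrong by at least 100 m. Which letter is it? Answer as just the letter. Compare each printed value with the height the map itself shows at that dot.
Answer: C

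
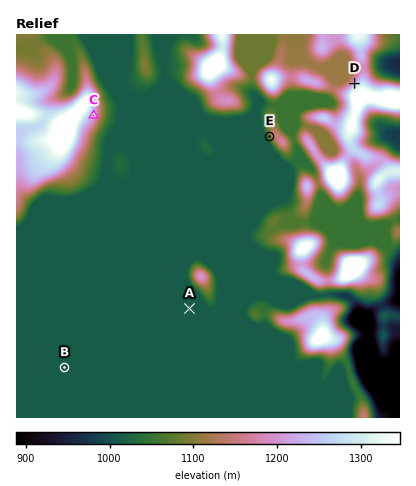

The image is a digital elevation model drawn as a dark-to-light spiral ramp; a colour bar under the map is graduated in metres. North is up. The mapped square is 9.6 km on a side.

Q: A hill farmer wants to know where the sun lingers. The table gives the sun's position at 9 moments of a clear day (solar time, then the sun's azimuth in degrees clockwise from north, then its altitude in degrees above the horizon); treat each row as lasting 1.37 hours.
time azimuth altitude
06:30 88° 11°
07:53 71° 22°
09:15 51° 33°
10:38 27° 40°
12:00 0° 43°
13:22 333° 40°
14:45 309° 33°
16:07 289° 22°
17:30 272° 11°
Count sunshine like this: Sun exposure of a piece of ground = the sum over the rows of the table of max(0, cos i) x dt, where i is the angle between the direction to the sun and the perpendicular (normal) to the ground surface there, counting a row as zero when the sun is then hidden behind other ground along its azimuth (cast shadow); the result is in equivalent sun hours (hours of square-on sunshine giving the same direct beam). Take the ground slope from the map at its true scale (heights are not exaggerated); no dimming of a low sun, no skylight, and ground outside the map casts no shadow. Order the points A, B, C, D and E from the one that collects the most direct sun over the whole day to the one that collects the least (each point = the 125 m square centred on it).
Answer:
D > B ≈ A > C ≈ E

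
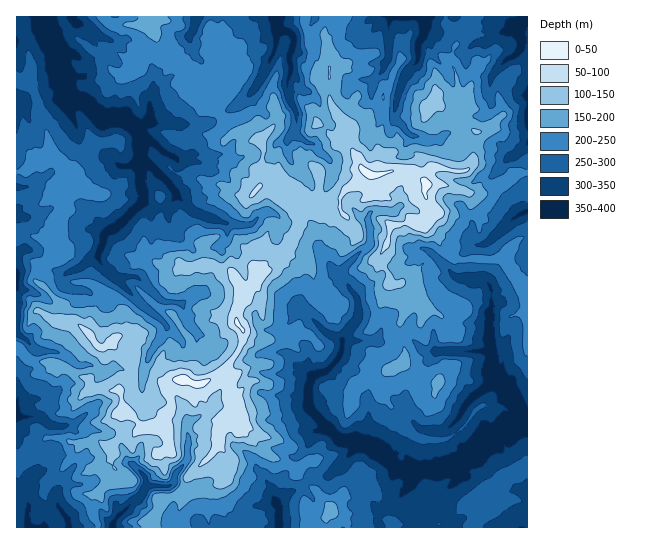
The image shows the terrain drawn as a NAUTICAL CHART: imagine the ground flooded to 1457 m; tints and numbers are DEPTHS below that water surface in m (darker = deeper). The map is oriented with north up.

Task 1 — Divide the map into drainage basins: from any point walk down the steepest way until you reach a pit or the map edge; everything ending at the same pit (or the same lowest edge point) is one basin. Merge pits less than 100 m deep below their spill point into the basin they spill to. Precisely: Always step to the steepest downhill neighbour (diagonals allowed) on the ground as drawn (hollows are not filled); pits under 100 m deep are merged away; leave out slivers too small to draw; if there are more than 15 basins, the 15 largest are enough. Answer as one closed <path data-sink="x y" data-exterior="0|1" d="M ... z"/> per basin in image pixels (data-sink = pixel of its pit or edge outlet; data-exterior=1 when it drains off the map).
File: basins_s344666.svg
<path data-sink="527 425" data-exterior="1" d="M410 171l-17 0-12 4-11 0-5-3-14 15-8 6-3 5-1 11-13 6-9 0-11-6-5 0-2 2 0 14-15 32-5 4-23 10-4 16-11 8-5 20 0 6 7 9 0 11-6 12-12 16 10 9-4 8 0 11 8 12 1 10-3 4 3 6 22 22 33 16 4 8 30 31 2 4-6 7-15 2-3 4 0 5 220 0 1-241-5 0-6-6-12-24-12 3-32 0-11-4-9-9-4-9-13-12 5-4 6-12-7-7-3-6 2-14z"/><path data-sink="45 18" data-exterior="0" d="M155 16l-139 1 0 154 9 0 8-8 20-7 18 16 4 6 0 4-12 11 1 18-5 8 0 23 2 4 0 8-22 13-3 14 10 7 15 17 0 16 17 3 13 11 7 12 7 0 14-11 11-1 3 3 3 15-3 28-6 8-7 2 1 18-2 4 11 2 15 14 18-4 4 5 3 21 23-2 14 10 13-16 1-13 6-6 11-1 2-4-3-14-6-8 0-11 4-8-10-9 12-16 6-12 0-11-7-9 5-26 11-8 5-16 4 0 18-10 5-4 15-32 0-14-12-8-2-9-3-5-9-4-13 0 4-34-3-12-7 0-9-7-11 1-23-30-3-9-12-9-4-10-10-10-19-12-12-26 0-4 5-5z"/><path data-sink="522 23" data-exterior="0" d="M527 16l-198 0-5 21 5 20 0 42 6 12 17 19 0 20 9 17 9 8 11 0 12-4 17 0 17 13 15 0 36 9 13-2 22-18 14 0z"/><path data-sink="278 17" data-exterior="1" d="M305 16l-148 0-6 7 0 4 12 26 19 12 10 10 4 10 12 9 3 9 20 27 3 3 11-1 9 7 7 0 3 12-4 34 13 0 9 4 3 5 2 9 11 8 8-2 11 6 9 0 14-6 0-11 3-5 8-6 14-16-13-21-1-23-12-10-8-14-2-40-13-6-11-27z"/><path data-sink="17 417" data-exterior="1" d="M19 347l-3 0 0 180 82 1-5-14 0-17 26-23-8-15 2-5-1-8 11-15 0-10-4-8 2-4-1-18-2-2-27 2-4-12-36-16-21-3z"/><path data-sink="17 274" data-exterior="1" d="M53 156l-20 7-6 6-11 4 0 173 4 1 10 13 21 3 36 16 4 12 36-2 5-4 4-20-3-27-3-3-11 1-14 11-7 0-7-12-13-11-17-3 0-16-15-17-10-7 3-14 22-13 0-8-2-4 0-23 5-8-1-18 12-11-3-9z"/><path data-sink="279 523" data-exterior="0" d="M237 423l-10 1-7 9 0 13 11 12 1 5-7 14-14 13-3 37 98 1 4-9 15-2 6-7-2-4-30-31-2-6-35-18-22-22z"/><path data-sink="526 211" data-exterior="0" d="M522 172l-9 1-18 15-10 5-18-1-25-8-15 0-2 13 10 16-6 9-5 4 13 12 4 9 14 12 38 1 12-3 12 24 6 6 4 0 1-113z"/><path data-sink="113 527" data-exterior="1" d="M122 413l-2 2 3 6 0 10-11 15 1 8-2 5 8 15-26 23 0 17 6 14 51 0 1-7 9-15 1-7 12-3 8-5 4-6 3-10 19-16-8-7-6-3-23 2-3-21-4-5-18 4-15-14z"/>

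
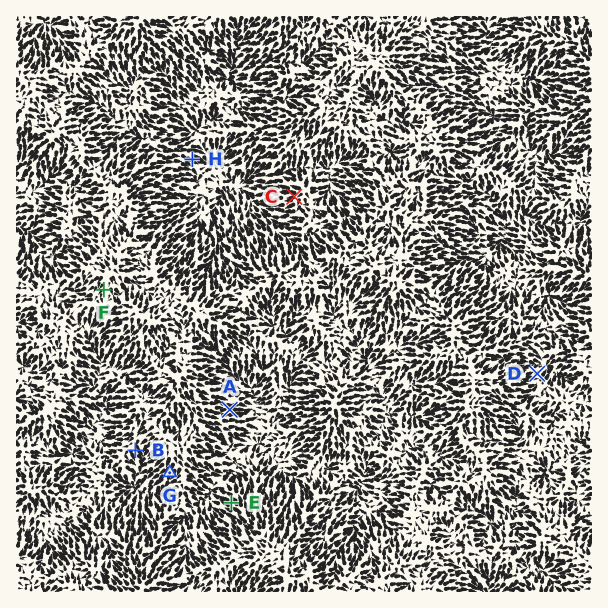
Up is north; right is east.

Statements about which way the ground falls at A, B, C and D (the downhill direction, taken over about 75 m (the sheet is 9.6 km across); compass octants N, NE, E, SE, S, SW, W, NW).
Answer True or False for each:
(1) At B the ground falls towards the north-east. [False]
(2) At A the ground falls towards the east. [True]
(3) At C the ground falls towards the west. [True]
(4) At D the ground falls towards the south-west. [False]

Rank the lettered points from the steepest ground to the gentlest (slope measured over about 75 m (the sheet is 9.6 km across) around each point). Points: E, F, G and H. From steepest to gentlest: E H G F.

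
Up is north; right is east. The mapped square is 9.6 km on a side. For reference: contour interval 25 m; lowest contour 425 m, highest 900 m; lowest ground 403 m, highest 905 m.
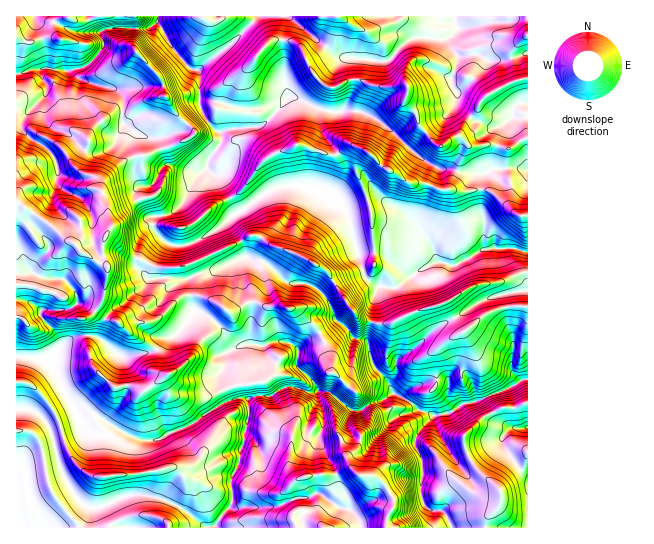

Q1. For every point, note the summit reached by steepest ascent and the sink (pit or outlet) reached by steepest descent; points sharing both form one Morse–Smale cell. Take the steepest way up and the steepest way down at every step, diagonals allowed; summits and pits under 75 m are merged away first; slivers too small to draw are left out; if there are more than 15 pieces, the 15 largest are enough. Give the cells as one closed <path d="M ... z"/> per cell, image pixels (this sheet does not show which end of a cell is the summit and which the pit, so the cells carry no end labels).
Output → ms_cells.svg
<path d="M165 96l-20 4-10 5-6 8-15 0-19 12-7 12 0 8-9 18-1 6-13-17-19 9-20 0-10 8 0 188 29 3 6 3 2 5 0-10 6-9 7-8 12-5 20 1 23 19 25-3 11-4 6-10 14-4 18-24 6 1 17 12 11 17 8 6-12 7 0 11-2 5 12 29 36-3 15-9 8 0 13 5 22 0 21 17 11 2 6-6 16-5 11-7 17 10 8 8 14 4 0 2-14 14-4 10 8 22 0 39 8 9 11 0 11 17 32 0 2-10 13-15 1-10-29-30-7-13-1-15 23-20 14-7 14 0 13-6 0-95-23 0-12 4-12 6-15 14-3 0-11-17-4-11-5 0-26 8-24 12-15 1-7-3-4 18-6 1-7-1-3-6-16-15-7-17-10-12-9-5-22-1-20-19-21-7-5-16-47 22-20 5-20-1-15-8-14-4-11-11-9-5 6-10 0-7-8-20-2-17 2-4 20-20 54-17 12-5 6-6-19-19z"/><path d="M527 16l-72 0 0 7 2 6-4 6-7 4-35 0-8 5-16 17-48-4-50-41-32 0-27 29-34 25 4 4 0 25 17 2 24 8 16 0 13-4 9 3 8-11 8 0 18 10 17 5 32 0 21 12 28 27 16 12 14 6 16 2 10-24 0-4-8-8 6-12 12-13 3-8 7-7 26-14 15-3z"/><path d="M29 357l-13 1 1 170 197 0 2-2 5-11 11-12-1-22 8-16 1-14 4-9 5-28-2-15-5-2-19 6-30 21-22 8-13 8-17 0-19-8-29-19-14 3-12-19-16-34-6-3z"/><path d="M294 387l-8 0-15 9-16 0-7 3 1 15-5 28-4 9-1 14-8 16 1 22-11 12-6 13 237-1-7-13-3-3-13-2-5-4-3-8 2-34-8-22 4-10 14-14 0-2-14-4-8-8-17-10-11 7-16 5-6 6-8 0-24-19-22 0z"/><path d="M157 23l-8 5-39 0-8 3-2 2 4 12-3 5-14 15-5 3-11 3-28-3-27 6 1 94 9-7 20 0 17-9 14 16 10-19 1-12 7-12 19-12 12 2 13-12 20-7 6 0 11 18 19 17-6 8-12 5-54 17-20 20 0 21 5 9 3 17 27 3 9-6 6 0 2-9 8 0 12-5 9-9 12-24 11-9 2-11 12-16 0-9 2-2 39-6 17-16-9-4-13 4-16 0-24-8-16-1-2-29-8-2-8-8z"/><path d="M197 311l-6 4-14 20-14 4-6 10-11 4-25 3-19-16-8-4-16 0-12 5-13 17 0 11 23 44 3 3 14-3 20 14 24 12 21 1 13-8 22-8 17-13 13-8 10-3 2-2-12-28 2-5 0-11 12-7-8-6-11-17z"/><path d="M298 144l-31 13-10 10-12 19-16 12 9 15 37-25 24-3 27 8 17 14 30-10 9 2 27 18 19 22 8 20 5 4 14 2 28-16 8-1 23 0 14 3 0-36-7 1-6-3-28-24-33 2-15-2-17-6-13 0-15-11-12-5-11-12-13-8-9-2-14 10-6 0z"/><path d="M295 97l-8 0-15 20-10 8-35 4-6 4 0 9-12 16-2 11 13 9 10 19 8-4 7-7 12-19 10-10 31-13 31 11 6 0 14-10 5 0 12 6 16 16 12 5 15 11 20 1 10 5 10 0 2-2 6-16-16-2-14-6-16-12-21-22-19-13-16-5-25 1-17-5z"/><path d="M299 185l-20 2-12 5-33 23-5 4 2 8 10 14 12-6 6 1 10 8 24 8 32 17 31 48 3 3 11 1 2-2 1-18 7-15-9-3-7-9-11-35-1-12-7-17-14-14z"/><path d="M514 248l-31 1-28 16-21-2-21 13-3 0-19-15-8-9-22 0-2 6 6 19 6 6 9 3-7 15-2 20 7 3 15-1 24-12 32-10 22-14 32-6 16-8 8-1 1-19z"/><path d="M527 403l-12 5-14 0-14 7-23 20 1 15 7 13 29 30-1 10-13 15-1 10 42-1z"/><path d="M527 79l-14 2-26 14-7 7-3 8-12 13-6 12 8 8 0 4-7 12-2 13 28 1 5-4 37 0z"/><path d="M454 16l-165 1 50 40 48 4 16-17 8-5 35 0 7-4 4-6z"/><path d="M379 197l-6 0-30 10 8 16 6 28 2 2 24-1 8 9 19 15 24-13 5 0-3-4-5-16-22-26z"/><path d="M157 16l-63 0-11 5-6 0-8-5-11 3-5 4 0 6 6 10-16-2-16 6-11-5 0 35 6 0 9-4 12-1 20 3 19-3 5-3 14-15 3-5-4-12 2-2 8-3 39 0 8-6z"/>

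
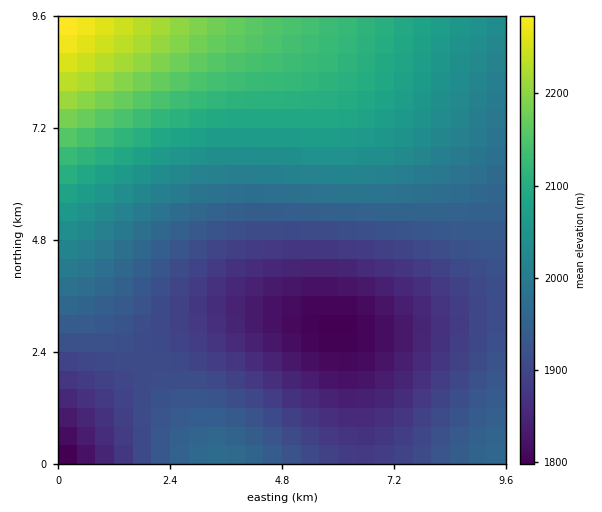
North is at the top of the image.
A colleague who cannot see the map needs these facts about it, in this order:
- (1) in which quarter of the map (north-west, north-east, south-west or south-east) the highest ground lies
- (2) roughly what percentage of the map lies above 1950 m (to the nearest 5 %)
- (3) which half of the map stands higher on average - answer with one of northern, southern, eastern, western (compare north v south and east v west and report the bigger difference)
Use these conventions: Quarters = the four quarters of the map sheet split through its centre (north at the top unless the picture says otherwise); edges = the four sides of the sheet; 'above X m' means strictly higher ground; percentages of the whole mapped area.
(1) Look to the north-west quarter for the highest ground.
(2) Ground above 1950 m makes up about 50 % of the sheet.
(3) Taken as a whole, the northern half is higher than the southern.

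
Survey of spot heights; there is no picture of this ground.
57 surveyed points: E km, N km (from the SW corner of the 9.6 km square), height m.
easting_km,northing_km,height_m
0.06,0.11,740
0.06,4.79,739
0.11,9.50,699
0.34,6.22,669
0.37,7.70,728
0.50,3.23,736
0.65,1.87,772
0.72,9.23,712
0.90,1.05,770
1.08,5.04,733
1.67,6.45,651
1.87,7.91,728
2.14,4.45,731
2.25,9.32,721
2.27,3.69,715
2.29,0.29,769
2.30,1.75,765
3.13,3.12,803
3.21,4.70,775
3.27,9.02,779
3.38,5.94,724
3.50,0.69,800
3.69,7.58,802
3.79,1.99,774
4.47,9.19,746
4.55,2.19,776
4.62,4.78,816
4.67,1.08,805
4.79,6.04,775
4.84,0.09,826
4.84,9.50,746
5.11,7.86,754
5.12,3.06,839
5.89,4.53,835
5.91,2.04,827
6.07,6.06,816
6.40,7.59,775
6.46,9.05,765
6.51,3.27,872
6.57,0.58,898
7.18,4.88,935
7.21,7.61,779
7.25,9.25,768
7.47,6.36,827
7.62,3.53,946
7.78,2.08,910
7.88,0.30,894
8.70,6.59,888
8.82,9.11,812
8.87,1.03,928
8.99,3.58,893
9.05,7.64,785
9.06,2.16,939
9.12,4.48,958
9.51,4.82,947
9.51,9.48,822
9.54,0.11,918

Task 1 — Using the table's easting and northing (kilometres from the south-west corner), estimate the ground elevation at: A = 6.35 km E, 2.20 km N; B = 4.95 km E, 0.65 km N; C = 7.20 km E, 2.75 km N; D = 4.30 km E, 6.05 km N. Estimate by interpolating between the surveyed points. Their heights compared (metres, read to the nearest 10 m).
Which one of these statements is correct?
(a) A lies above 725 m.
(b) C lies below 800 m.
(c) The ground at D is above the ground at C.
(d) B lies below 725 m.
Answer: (a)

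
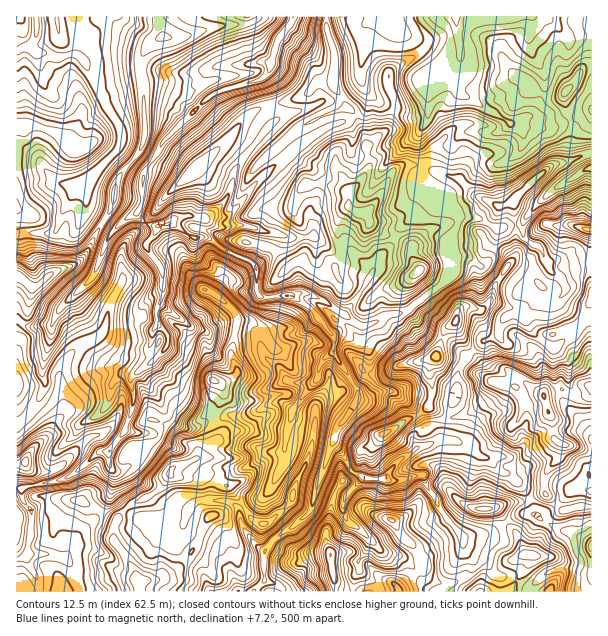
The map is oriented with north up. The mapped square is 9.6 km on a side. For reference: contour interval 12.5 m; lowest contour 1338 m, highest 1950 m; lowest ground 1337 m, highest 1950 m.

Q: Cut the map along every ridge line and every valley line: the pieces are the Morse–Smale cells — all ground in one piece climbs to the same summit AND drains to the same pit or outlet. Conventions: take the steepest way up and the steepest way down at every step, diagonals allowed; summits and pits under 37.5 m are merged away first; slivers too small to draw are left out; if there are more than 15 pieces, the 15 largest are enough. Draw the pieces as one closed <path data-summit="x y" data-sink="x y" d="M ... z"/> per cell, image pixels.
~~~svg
<path data-summit="137 579" data-sink="293 17" d="M171 223l-13 3-2 7-10 10 2 8 9 10 6 12 0 20-3 10 32 25 15 4 18-1 11 3 16 0 6 4 6 16 18 17 8 11 19 2 7-3-10 11-14 19-8 35 2 15-16 30-7 7-12 4-12 9-6-7-8-4-27 0-10 9-4 15-4 4-12 0-13-6-15-4-11-6-8-8-9-12 2-21-5-6-1-14-10 1-12 12-20 14-42 9-2 2 0 9 9 12 0 26-3 7 0 11-4 4-8 2 1 32 237 0 11-13-1-21 4-12 5-6 21-14 16-14 8-29 7-16 11-35 22-34-3-12-21-32-2-19-24-29-18-11-23 3-7-2-4-6 0-23-7-7-25-10-15-12-15 0z"/><path data-summit="330 555" data-sink="456 17" d="M531 16l-204 0-1 14 8 20 0 37 9 12 1 6 12 11 7-4 4-5 1-15 10 10 11 1 15-5 10-6 15-14-1 38-10 21 2 9 4 7 0 14 37 13 13 14 24 12 12-2 41-38 41-13-1-43-40 18-24-1-7-5 1-2 10-5 4-5 7-15 4-12-4-14-8-12-5-10 0-11 3-6z"/><path data-summit="330 555" data-sink="36 17" d="M158 16l-142 1 1 217 36 0 5-7 2-9 12-23 11-11 3 16-1 9 10 8 9 4 10-18 2-21 6-11 16-16 6-12 1-27-5-54 5-12 10-10 8-4z"/><path data-summit="330 555" data-sink="293 17" d="M326 16l-167 0-1 8 5 12-8 4-10 10-5 12 5 54-1 27-6 12-16 16-6 11-2 21-10 19 7 6 5 0 23-18 5-15 0-21 19-33 46-44 10-6 42-12 7 13 6 30-30 34-9 14-1 10-8 20-14 16 16 0 13-13 9-14 22-21 13-10 11-10 28-20 29-10 2-4-11-9-1-6-9-12 0-37-8-20z"/><path data-summit="26 462" data-sink="293 17" d="M137 212l-18 12-9 10-18 44-32 31-8 14-2 18-8 30 2 16-14 27-14 12 1 62 49-10 20-14 12-12 12-1 14-19 8-19 0-36 25-20-7-7 2-20-12-12 2-12 10-8 9 0 2-5-1-24-16-21 0-5 10-10 1-6-16-7z"/><path data-summit="543 396" data-sink="293 17" d="M564 307l-2 1 14 16 0 6-19 16-5 2-16-12-12-22-14 0-8 7-3 12-4 4-10 3-19 17-8 12-2 27-12 24-4 18 25 6 14 12 10 2 12 14 9 3 13 13 7 11 15-6 15 15 10 2 8-4 14 0 0-14-10-4 1-15 4-5 5-1 0-149-10 1z"/><path data-summit="330 555" data-sink="293 17" d="M333 442l-14 37-9 33-16 14-21 14-5 6-4 12 1 21-11 12 99 1 2-16 5-6-2-9 8-9 5-12 9 10 25 9 13 14 4 11 10 8 21 0 13-17-3-36-23-29-4-12-9-10-3-11-7-2-21 6-31-3-11-4-5-6-5-12z"/><path data-summit="366 213" data-sink="293 17" d="M356 116l-32 12-28 20-11 10-13 10-22 21-9 14-13 13-16 0-7 3 16 9 18-4 52 14 23-2 21 17 18 0 19 18 8-14 12-14 6-13 9-8 18-8 9-10 11-6-13-11-12-7 2-9-2-5-16-2-10 6-16 30-12 12-12-1-5-5 0-12 15-17 6-13-4-26z"/><path data-summit="437 356" data-sink="293 17" d="M468 258l-13 0-3 2 0 10-2 6-12 12-30 22-6 3-13 1-24 12-9-2-11-8-5 11-8 6 1 3 14 0 13 7 8 8 0 18-10 18 1 11 9 0 10-6 14-1 26 22 8 13-12 12 3 10 12-3 13-8 2-17 10-19 3-11 1-21 8-12 19-17 10-3 4-4 3-12 5-5 17-2 14-12z"/><path data-summit="170 474" data-sink="293 17" d="M282 403l-9 0-31 13-15-1-8 5-9 0-18 8-6 0-9-4-13-14-6 18-5 5-11 1 3 3 1 7-4 12-7 7-15 7-6 1 0 24 20 21 34 12 12 0 4-4 4-15 10-9 27 0 8 4 6 7 12-9 12-4 7-7 16-30-2-15 8-36z"/><path data-summit="419 270" data-sink="293 17" d="M446 199l-5 0-7 5-9 10-18 8-9 8-6 13-12 14-8 14-19-18-18 0-21-17-23 2-13-4-1 8-5 9-16 15 0 24 4 6 6 2 33-4 13 1 50 31 15-4 12-8 13-1 36-25 12-12 2-6-2-31 7-12 1-11-7-7z"/><path data-summit="213 380" data-sink="293 17" d="M161 304l-4 4-1 7 1 9 11 11 0 10-16 17-12 7 0 5 10 15 7 7 9 18 11 10 9 4 6 0 18-8 9 0 8-5 15 1 31-13 9 0 11 7 13-18 8-9-24-1-8-11-18-17-9-18-30-5-18 1-10-2-9-5z"/><path data-summit="194 170" data-sink="293 17" d="M261 79l-48 15-50 47-19 33 0 21-6 17 3 8 11 6 9 0 25-10 20 2 20-18 8-20 1-10 9-14 30-34-6-30z"/><path data-summit="330 555" data-sink="293 17" d="M425 168l-3 0-2 12 20 13 18 23-1 11-7 12 1 18 2 2 18 0 9 7 9 4 17 13 9 3 6 6 9 3 7 6-13 14 2 6 10 15 18 12 22-18-2-9-14-15 0-4 3 5 19 12 10-2-1-61-9 0-10 6-24 0-4-4-2-7-5-5-7-4-12 11-2-7-3-44-15 4-24-12-13-14z"/><path data-summit="485 509" data-sink="293 17" d="M444 439l-15 6-10 1-11 10-7 2-16 21 11 2 26-6 5 13 9 10 4 12 24 28 25-4 6-4 11-8-10-15 14-5 18-2-2-8-16-17-9-3-12-14-10-2-14-12z"/>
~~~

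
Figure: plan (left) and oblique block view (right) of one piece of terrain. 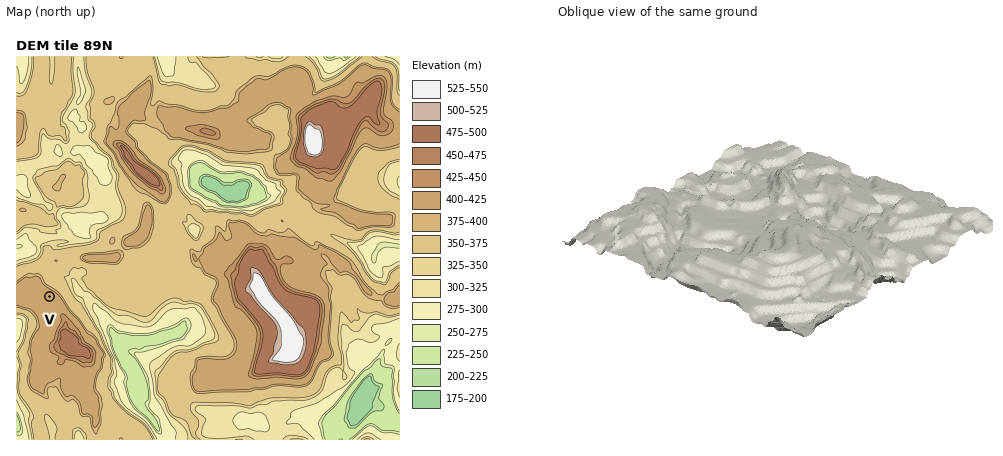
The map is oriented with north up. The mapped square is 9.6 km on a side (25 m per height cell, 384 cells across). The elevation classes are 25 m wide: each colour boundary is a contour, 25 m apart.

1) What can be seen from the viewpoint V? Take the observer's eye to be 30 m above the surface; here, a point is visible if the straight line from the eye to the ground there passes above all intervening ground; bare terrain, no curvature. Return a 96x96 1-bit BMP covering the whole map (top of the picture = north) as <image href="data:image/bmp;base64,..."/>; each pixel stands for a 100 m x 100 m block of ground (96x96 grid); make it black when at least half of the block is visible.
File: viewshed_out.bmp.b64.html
<image width="96" height="96" href="data:image/bmp;base64,Qk2+BAAAAAAAAD4AAAAoAAAAYAAAAGAAAAABAAEAAAAAAIAEAAATCwAAEwsAAAIAAAAAAAAA////AAAAAAAAAAAAAAgH4AAAAAAAAAAAABgAAAAAAAAAAAAAABgAAAAAAAAAAAAAABgAAAAAAAAAAAAAABgAAAAAAAAAAAAAADgAAAAAAAAAAAAAAfAAAAAAAAAAAAAAA+AAAAAAAAAAAAAAB+AAAAAAAAAAAAAAB+AAAAAAAAAAAAAAD/wAAAAAAAAAAAAAH/gAAAAAAAAAAAAAH/gAAAAAAAAGAAAAH/4AAAAAAAAOAAAAP///kAAAAAAPAAAAf///4AAAAAAPgAAA////8AAAAAAPgAAA////+AAAAAAPgAAB/////AAAAAAPgAAB/////wAAAABPgAAD/////8AAAABHgAAH/////+AAAAAHgAgD/////+AAAAAPwHAD//////AAAAAP4DADx/////AAAAAP4XAEAH////AAAAAH9gAAAD////AAAAAD/4B/wA////AAAAAD+wD/wAP///AAAAAD/yH/AAH//+AAAAAD/gP/gAH//8AAAAAH/Af/gAH//4AAAAAH+If/wAP//wAAAAA38I//4AP//gAAAAD/8Z//8G///AAAAAD/4v///P//+AAAAAD/xP//////+AAAAAD/nP//////8AAAAAD+Of//////8AAAAAB++f//////8AAAAAAH////////8AAAAAAD////////8AAAAAAH////////4AAAAAAH////////4AAAAAAH///f////wAAAAAADn/+P//v/wAAAAAAB3wAD//H7wAAAAAABn4AA//Hx4AAAAAAAAAAAf/Hx4AAAAAAAAAAeH/fh4AAAAAB4AAAPB+Ph4AAAAAD8QAADAYPjwAAAAAD/4AABgAHngAAAAAD/4AABgAHHAAAAAAD/yAABgAfEAAAAAAD/j8ABgAf4AAAAMAD+D/8BgAHQAAAAeAD8D/+AgAAAAAABwAAQP//wgAAAAAABgAAAf//8AAAAAAAeAAAB///+HAAAAAB8AAAB/5//+AAAAB3+AAAD/5f/+AAAAB/+AAAH/4//8AAAAD//AAAHH4//4AAAAD/+AAAHn4//wAAAAf/+AAAAB4//gAAAAf/+AAAABwf+AAAAA///AAAABAf8AAAAAf//AACAAAf4AAAAAP/wAADwAAfwAAAAAP/wAAD8AAfwAAAAAD/wAAD8AAfgAAAH/g/AAAD8AA/AAAAf/g/AAAD8AB8AAAAf/A/AAAD8gB4AAAAAOA+AAAD/wD4AAAAAAAeAAAD/4A8AAAAAAAeAAAD/4A4AAAAAAAeAAAD/4B4AAAAAAAeAAAD/4D4AAAAAAAeAAAAf4D8gAAAAAAeAAAAf4H8wAAAAEAeAAAA/+H+QAAAADA8AAAA/+B+AAAAABh8AAAA//BwAAAAAAv8AAAAf/AwAAAAAAP+AAAAf/BwAAAAAAP8AAAAPfD4AAAAAAH4AAAAPfH4AAAAAADwAAAAPfP4AAAAAABwAAAAPPP8QAAAAAAAAAAAPvP8QAAAAAAAAAAAHvP8QAAAAAAAAAAAP/P+IAAAAAAAAAAAPfP/IAAAAAAAAAAA="/>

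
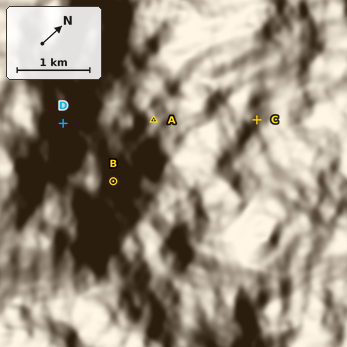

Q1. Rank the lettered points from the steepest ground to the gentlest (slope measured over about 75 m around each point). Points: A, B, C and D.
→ B D C A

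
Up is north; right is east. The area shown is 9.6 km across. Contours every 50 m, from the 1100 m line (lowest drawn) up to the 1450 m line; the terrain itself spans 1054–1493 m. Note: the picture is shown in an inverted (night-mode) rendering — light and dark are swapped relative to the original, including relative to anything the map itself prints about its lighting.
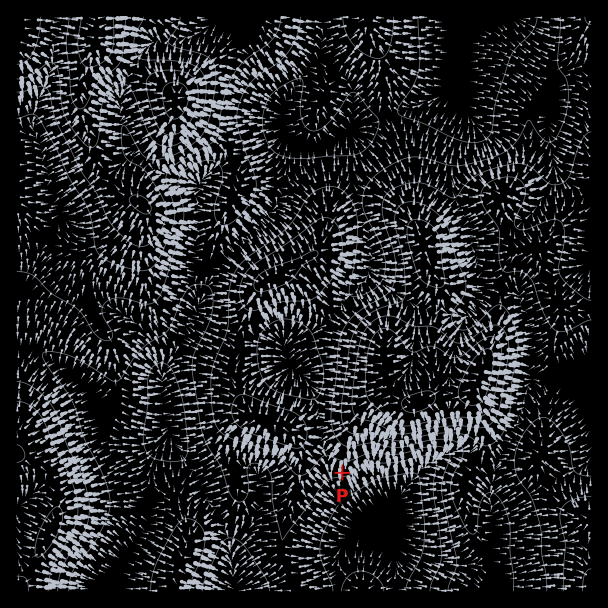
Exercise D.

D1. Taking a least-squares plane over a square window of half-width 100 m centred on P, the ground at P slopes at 10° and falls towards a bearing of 175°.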